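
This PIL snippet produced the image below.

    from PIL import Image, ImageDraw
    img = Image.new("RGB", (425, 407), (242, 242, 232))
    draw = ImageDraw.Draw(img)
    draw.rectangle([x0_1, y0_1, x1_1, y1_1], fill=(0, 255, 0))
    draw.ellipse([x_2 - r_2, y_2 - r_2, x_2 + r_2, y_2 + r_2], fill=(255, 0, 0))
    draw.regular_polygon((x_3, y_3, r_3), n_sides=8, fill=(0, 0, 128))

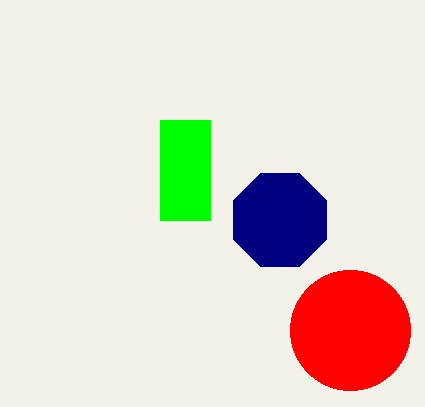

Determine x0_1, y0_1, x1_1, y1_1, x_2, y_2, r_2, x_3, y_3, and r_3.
x0_1 = 160; y0_1 = 120; x1_1 = 210; y1_1 = 220; x_2 = 350; y_2 = 330; r_2 = 60; x_3 = 280; y_3 = 220; r_3 = 50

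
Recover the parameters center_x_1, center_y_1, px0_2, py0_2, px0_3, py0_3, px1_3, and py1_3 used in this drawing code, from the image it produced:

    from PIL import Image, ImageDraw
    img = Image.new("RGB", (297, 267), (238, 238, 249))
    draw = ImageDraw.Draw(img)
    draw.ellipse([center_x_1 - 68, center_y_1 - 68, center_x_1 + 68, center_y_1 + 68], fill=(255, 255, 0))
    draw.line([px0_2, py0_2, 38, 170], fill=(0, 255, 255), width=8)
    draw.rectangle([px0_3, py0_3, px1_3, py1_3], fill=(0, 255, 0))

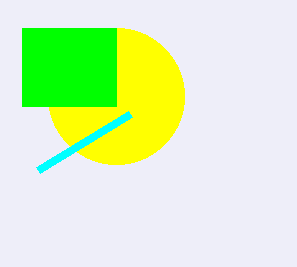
center_x_1 = 116
center_y_1 = 96
px0_2 = 130
py0_2 = 114
px0_3 = 22
py0_3 = 28
px1_3 = 116
py1_3 = 106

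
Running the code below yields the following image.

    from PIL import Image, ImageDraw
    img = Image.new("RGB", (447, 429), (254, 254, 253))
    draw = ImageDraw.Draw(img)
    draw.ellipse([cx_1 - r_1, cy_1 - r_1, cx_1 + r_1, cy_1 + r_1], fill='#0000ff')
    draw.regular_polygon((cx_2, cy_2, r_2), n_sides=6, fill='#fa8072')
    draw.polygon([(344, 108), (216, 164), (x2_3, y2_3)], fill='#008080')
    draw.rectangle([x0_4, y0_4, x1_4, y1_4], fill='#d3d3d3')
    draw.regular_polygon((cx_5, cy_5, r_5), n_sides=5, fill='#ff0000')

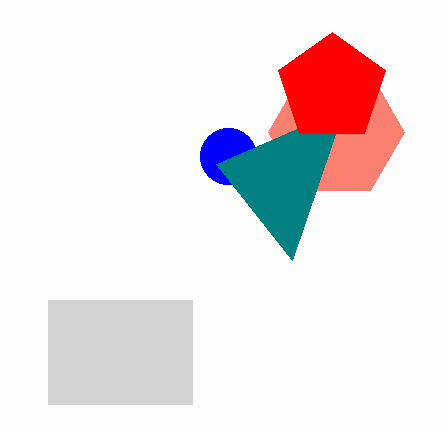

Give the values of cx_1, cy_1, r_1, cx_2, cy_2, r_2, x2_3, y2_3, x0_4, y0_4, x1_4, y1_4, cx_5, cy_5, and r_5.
cx_1 = 228
cy_1 = 156
r_1 = 28
cx_2 = 336
cy_2 = 132
r_2 = 68
x2_3 = 292
y2_3 = 260
x0_4 = 48
y0_4 = 300
x1_4 = 192
y1_4 = 404
cx_5 = 332
cy_5 = 88
r_5 = 56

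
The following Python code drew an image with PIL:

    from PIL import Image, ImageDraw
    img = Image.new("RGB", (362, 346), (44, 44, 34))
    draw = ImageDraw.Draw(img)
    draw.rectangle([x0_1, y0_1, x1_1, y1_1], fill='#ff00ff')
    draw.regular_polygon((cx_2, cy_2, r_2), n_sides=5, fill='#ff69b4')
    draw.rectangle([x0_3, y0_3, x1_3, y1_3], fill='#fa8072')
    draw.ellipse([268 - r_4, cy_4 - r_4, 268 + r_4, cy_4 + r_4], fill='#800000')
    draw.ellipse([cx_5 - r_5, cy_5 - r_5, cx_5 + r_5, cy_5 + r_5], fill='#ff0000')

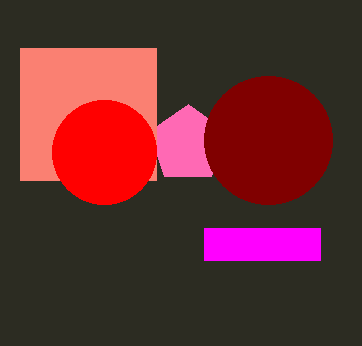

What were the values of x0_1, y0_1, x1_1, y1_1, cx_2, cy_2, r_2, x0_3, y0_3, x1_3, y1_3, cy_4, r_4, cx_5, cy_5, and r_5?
x0_1 = 204, y0_1 = 228, x1_1 = 320, y1_1 = 260, cx_2 = 188, cy_2 = 144, r_2 = 40, x0_3 = 20, y0_3 = 48, x1_3 = 156, y1_3 = 180, cy_4 = 140, r_4 = 64, cx_5 = 104, cy_5 = 152, r_5 = 52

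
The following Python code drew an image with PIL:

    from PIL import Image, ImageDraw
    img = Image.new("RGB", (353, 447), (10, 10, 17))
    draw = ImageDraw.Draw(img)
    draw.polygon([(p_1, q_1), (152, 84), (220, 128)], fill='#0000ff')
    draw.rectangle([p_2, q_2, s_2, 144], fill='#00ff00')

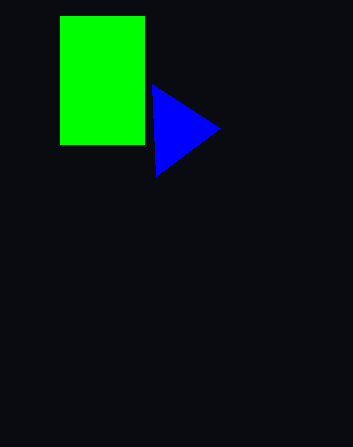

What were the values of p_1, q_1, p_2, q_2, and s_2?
p_1 = 156, q_1 = 176, p_2 = 60, q_2 = 16, s_2 = 144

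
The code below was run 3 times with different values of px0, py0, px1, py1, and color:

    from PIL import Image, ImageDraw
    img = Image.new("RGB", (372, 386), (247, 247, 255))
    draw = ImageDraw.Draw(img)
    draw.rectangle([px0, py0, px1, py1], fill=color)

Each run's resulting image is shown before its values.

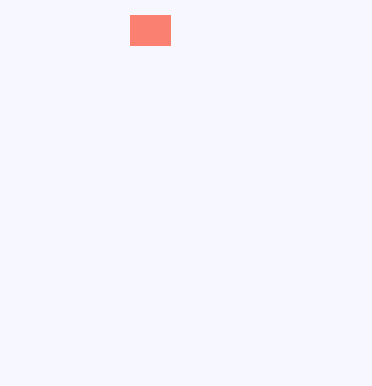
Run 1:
px0 = 130; py0 = 15; px1 = 170; py1 = 45; color = 'salmon'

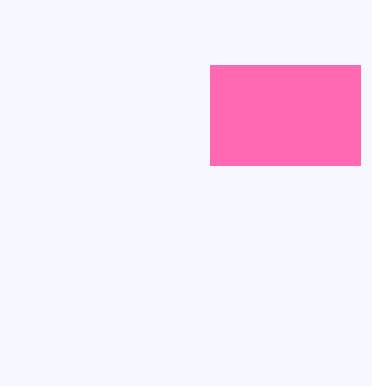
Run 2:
px0 = 210; py0 = 65; px1 = 360; py1 = 165; color = 'hotpink'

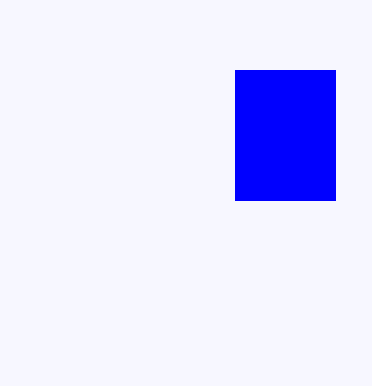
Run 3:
px0 = 235
py0 = 70
px1 = 335
py1 = 200
color = 'blue'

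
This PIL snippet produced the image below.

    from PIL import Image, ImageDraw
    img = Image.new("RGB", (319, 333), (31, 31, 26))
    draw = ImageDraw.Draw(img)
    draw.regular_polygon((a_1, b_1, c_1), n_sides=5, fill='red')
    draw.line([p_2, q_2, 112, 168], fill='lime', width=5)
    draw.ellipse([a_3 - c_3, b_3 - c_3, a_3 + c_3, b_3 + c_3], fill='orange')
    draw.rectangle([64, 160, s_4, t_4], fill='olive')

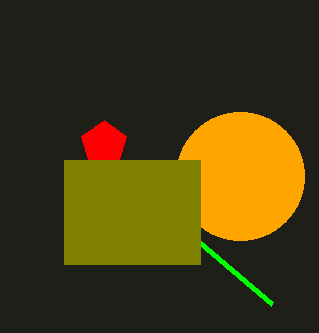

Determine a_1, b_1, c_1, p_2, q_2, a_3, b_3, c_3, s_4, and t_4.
a_1 = 104, b_1 = 144, c_1 = 24, p_2 = 272, q_2 = 304, a_3 = 240, b_3 = 176, c_3 = 64, s_4 = 200, t_4 = 264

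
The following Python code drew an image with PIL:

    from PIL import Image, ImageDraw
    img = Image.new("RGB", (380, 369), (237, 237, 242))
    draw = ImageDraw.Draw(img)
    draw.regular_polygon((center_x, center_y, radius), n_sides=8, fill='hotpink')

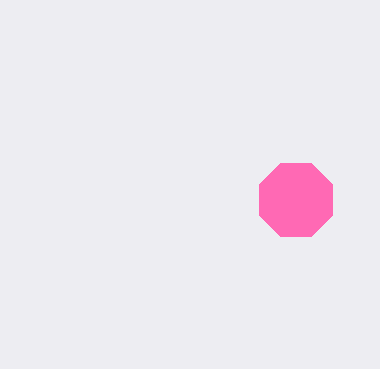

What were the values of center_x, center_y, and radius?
center_x = 296; center_y = 200; radius = 40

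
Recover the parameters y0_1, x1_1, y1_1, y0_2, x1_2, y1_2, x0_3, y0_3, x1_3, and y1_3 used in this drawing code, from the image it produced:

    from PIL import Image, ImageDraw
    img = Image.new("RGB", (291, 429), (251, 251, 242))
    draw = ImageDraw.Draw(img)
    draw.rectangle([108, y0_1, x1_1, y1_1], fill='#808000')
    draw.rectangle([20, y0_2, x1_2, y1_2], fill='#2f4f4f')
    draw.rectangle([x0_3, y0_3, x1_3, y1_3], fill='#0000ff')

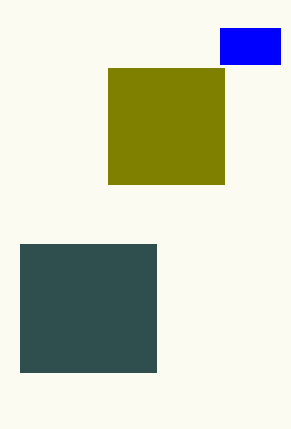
y0_1 = 68, x1_1 = 224, y1_1 = 184, y0_2 = 244, x1_2 = 156, y1_2 = 372, x0_3 = 220, y0_3 = 28, x1_3 = 280, y1_3 = 64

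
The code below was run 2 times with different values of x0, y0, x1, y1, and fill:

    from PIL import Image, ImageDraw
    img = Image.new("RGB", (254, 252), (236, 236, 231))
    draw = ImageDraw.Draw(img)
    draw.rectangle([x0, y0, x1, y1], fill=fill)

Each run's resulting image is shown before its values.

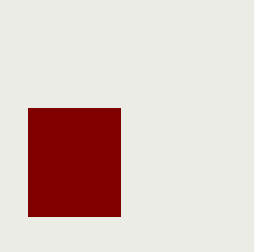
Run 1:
x0 = 28, y0 = 108, x1 = 120, y1 = 216, fill = 'maroon'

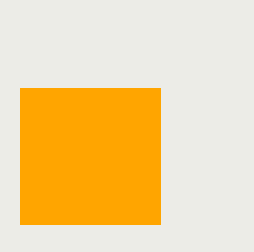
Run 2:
x0 = 20
y0 = 88
x1 = 160
y1 = 224
fill = 'orange'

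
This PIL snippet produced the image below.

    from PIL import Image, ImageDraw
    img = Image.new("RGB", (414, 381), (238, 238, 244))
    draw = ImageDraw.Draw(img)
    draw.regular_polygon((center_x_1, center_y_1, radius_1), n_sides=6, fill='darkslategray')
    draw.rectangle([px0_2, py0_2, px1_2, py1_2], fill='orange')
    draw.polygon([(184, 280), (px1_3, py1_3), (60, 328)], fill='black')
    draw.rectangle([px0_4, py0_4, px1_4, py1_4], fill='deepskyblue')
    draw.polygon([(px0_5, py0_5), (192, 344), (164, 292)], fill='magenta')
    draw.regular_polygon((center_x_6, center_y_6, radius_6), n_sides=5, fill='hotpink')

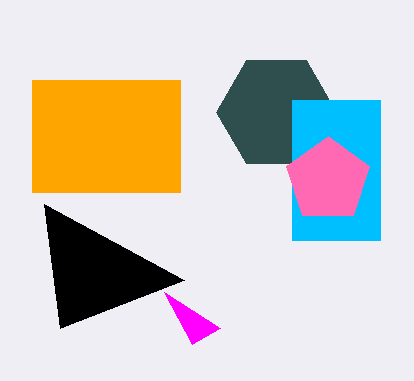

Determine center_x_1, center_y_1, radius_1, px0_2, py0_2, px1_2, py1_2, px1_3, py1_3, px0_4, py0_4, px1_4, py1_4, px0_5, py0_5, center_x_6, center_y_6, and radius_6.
center_x_1 = 276, center_y_1 = 112, radius_1 = 60, px0_2 = 32, py0_2 = 80, px1_2 = 180, py1_2 = 192, px1_3 = 44, py1_3 = 204, px0_4 = 292, py0_4 = 100, px1_4 = 380, py1_4 = 240, px0_5 = 220, py0_5 = 328, center_x_6 = 328, center_y_6 = 180, radius_6 = 44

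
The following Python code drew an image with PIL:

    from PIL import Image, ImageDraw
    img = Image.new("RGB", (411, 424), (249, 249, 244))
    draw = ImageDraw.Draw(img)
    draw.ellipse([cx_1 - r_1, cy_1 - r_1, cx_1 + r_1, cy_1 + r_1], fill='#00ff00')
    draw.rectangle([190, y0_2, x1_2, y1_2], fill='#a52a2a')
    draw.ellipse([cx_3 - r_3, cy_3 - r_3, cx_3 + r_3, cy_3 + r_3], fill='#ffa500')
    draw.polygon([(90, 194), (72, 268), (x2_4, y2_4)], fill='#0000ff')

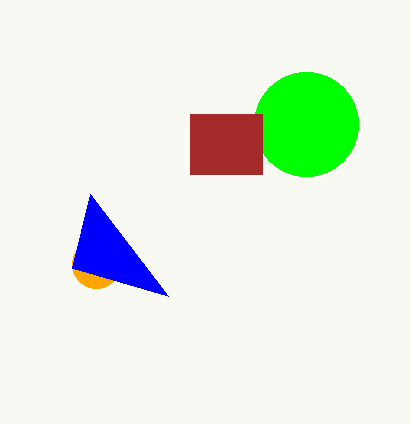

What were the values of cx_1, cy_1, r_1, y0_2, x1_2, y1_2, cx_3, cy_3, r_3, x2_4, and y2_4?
cx_1 = 306; cy_1 = 124; r_1 = 52; y0_2 = 114; x1_2 = 262; y1_2 = 174; cx_3 = 96; cy_3 = 264; r_3 = 24; x2_4 = 168; y2_4 = 296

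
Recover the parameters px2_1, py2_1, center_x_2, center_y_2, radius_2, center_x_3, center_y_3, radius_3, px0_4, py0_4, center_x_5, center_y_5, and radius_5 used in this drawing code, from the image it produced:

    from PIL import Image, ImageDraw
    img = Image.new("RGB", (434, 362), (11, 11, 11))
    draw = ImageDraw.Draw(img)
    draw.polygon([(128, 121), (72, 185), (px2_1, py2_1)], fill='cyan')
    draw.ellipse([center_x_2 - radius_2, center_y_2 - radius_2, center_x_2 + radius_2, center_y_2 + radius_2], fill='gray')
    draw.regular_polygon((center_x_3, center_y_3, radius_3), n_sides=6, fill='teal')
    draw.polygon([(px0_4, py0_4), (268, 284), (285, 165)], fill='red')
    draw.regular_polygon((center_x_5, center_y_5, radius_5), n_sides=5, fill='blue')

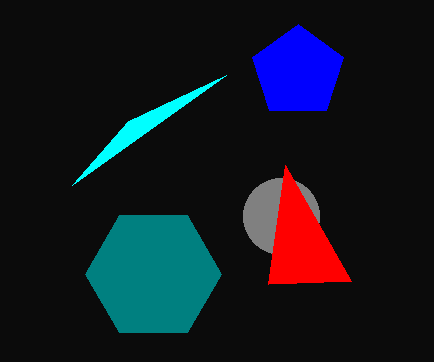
px2_1 = 226, py2_1 = 75, center_x_2 = 281, center_y_2 = 216, radius_2 = 38, center_x_3 = 153, center_y_3 = 274, radius_3 = 68, px0_4 = 351, py0_4 = 281, center_x_5 = 298, center_y_5 = 72, radius_5 = 48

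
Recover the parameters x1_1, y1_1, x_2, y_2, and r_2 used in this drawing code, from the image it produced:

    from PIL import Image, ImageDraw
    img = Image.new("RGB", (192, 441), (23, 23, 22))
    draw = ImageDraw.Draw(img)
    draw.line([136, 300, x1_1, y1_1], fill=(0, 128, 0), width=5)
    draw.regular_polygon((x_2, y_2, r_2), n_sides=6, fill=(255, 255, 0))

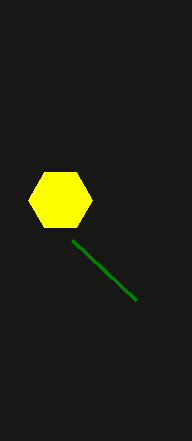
x1_1 = 72
y1_1 = 240
x_2 = 60
y_2 = 200
r_2 = 32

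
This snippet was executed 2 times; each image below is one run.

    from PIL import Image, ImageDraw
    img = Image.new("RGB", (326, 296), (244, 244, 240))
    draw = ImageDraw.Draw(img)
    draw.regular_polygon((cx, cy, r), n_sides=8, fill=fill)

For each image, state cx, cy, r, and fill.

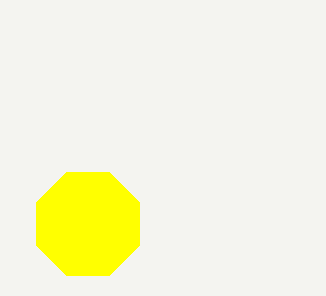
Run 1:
cx = 88, cy = 224, r = 56, fill = 'yellow'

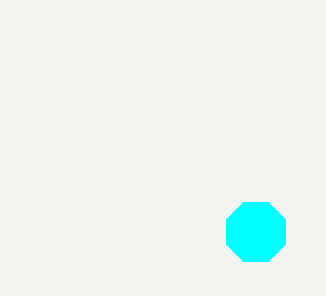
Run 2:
cx = 256
cy = 232
r = 32
fill = 'cyan'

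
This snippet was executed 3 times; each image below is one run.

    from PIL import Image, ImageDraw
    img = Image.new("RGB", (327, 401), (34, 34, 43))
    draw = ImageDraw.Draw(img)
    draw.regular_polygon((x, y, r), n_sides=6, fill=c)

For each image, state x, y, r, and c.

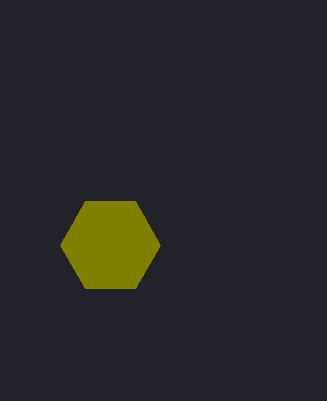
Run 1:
x = 110, y = 245, r = 50, c = 'olive'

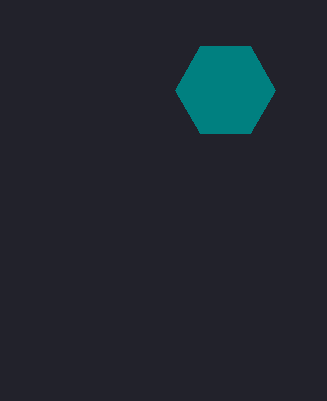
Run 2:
x = 225
y = 90
r = 50
c = 'teal'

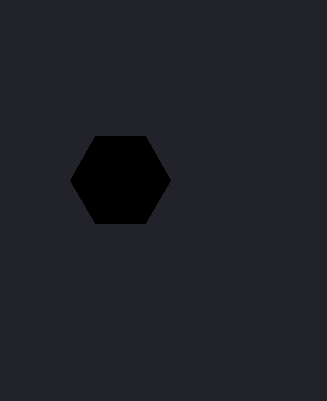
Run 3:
x = 120; y = 180; r = 50; c = 'black'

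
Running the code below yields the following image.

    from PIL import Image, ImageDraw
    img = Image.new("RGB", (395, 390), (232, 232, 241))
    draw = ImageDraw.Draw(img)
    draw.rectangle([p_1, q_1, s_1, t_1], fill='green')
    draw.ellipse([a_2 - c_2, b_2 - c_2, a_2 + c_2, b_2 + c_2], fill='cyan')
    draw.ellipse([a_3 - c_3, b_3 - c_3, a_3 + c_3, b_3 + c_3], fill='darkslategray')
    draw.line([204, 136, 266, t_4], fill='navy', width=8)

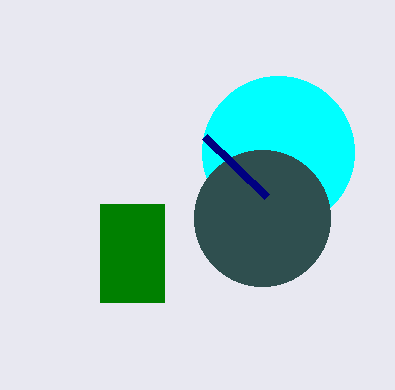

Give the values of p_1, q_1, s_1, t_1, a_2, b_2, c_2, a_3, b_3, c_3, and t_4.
p_1 = 100; q_1 = 204; s_1 = 164; t_1 = 302; a_2 = 278; b_2 = 152; c_2 = 76; a_3 = 262; b_3 = 218; c_3 = 68; t_4 = 196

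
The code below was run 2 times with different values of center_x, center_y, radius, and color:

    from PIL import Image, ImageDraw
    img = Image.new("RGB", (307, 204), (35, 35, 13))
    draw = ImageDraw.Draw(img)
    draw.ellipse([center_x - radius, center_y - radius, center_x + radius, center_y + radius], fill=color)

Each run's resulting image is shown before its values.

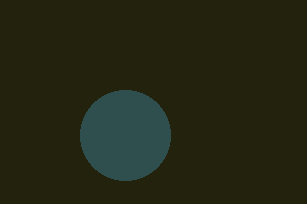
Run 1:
center_x = 125, center_y = 135, radius = 45, color = 'darkslategray'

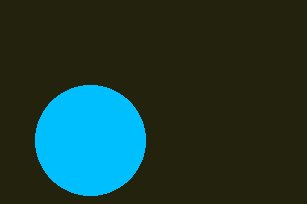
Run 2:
center_x = 90; center_y = 140; radius = 55; color = 'deepskyblue'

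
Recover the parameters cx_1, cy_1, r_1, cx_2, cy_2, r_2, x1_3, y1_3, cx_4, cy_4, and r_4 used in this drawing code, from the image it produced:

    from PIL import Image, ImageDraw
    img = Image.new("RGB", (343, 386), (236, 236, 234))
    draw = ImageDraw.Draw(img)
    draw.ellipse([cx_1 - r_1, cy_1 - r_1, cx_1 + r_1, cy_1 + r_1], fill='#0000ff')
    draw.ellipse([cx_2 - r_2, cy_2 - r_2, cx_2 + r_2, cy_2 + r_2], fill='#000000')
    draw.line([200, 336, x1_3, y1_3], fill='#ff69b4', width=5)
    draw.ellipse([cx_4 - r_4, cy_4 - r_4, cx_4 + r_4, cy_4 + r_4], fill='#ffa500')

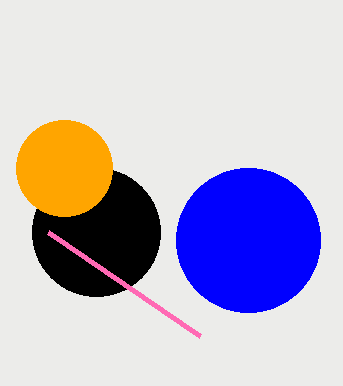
cx_1 = 248, cy_1 = 240, r_1 = 72, cx_2 = 96, cy_2 = 232, r_2 = 64, x1_3 = 48, y1_3 = 232, cx_4 = 64, cy_4 = 168, r_4 = 48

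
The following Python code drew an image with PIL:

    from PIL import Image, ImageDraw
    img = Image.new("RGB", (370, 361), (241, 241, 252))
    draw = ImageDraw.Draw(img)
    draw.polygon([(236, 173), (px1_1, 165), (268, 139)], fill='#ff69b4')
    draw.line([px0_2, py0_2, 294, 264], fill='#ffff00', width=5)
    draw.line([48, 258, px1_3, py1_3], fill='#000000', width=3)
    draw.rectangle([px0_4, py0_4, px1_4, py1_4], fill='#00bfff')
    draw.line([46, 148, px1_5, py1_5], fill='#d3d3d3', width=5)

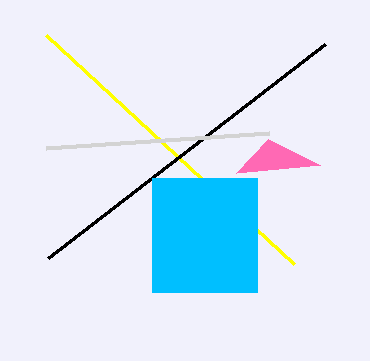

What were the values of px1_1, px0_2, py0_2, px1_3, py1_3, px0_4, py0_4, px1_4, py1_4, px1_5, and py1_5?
px1_1 = 320, px0_2 = 46, py0_2 = 35, px1_3 = 325, py1_3 = 44, px0_4 = 152, py0_4 = 178, px1_4 = 257, py1_4 = 292, px1_5 = 269, py1_5 = 133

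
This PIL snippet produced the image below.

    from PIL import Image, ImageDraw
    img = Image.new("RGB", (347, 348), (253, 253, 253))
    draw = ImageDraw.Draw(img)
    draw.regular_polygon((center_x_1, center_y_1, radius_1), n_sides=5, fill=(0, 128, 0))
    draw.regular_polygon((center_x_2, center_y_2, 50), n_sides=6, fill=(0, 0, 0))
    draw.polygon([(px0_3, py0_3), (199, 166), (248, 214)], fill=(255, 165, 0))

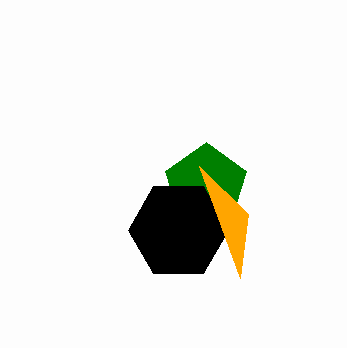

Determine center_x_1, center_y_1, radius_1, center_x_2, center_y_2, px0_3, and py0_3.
center_x_1 = 206
center_y_1 = 185
radius_1 = 43
center_x_2 = 178
center_y_2 = 230
px0_3 = 240
py0_3 = 278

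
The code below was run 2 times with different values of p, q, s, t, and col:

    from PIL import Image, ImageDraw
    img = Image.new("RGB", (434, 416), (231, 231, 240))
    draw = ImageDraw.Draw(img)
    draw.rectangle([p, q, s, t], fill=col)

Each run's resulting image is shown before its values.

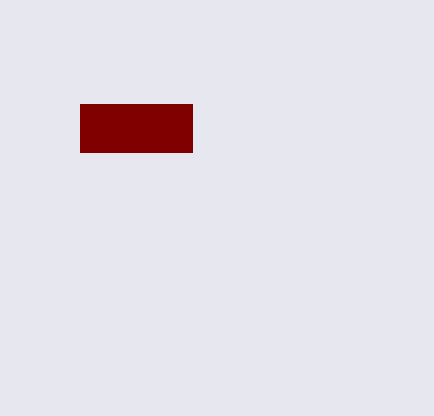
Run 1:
p = 80
q = 104
s = 192
t = 152
col = 'maroon'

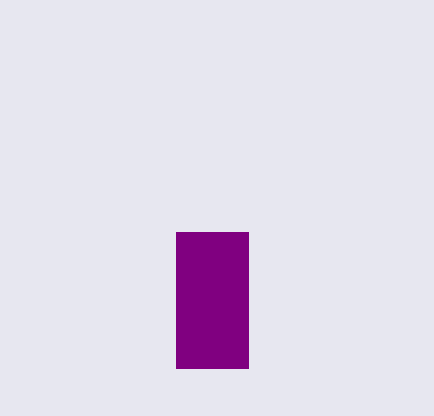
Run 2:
p = 176, q = 232, s = 248, t = 368, col = 'purple'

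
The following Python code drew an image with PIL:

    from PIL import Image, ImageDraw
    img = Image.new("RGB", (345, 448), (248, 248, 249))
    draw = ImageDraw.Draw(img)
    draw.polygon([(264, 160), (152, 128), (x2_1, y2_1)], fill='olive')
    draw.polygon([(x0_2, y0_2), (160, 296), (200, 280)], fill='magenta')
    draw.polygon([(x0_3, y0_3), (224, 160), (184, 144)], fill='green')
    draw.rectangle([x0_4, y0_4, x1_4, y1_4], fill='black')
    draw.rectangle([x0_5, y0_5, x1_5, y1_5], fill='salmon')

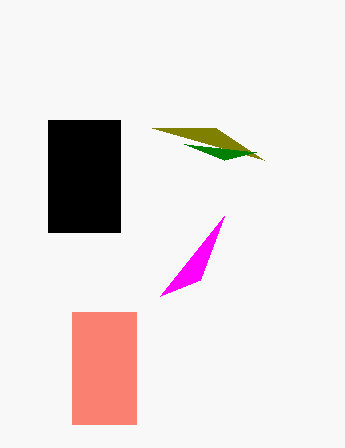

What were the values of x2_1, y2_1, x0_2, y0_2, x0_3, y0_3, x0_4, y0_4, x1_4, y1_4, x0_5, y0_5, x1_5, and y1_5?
x2_1 = 216; y2_1 = 128; x0_2 = 224; y0_2 = 216; x0_3 = 256; y0_3 = 152; x0_4 = 48; y0_4 = 120; x1_4 = 120; y1_4 = 232; x0_5 = 72; y0_5 = 312; x1_5 = 136; y1_5 = 424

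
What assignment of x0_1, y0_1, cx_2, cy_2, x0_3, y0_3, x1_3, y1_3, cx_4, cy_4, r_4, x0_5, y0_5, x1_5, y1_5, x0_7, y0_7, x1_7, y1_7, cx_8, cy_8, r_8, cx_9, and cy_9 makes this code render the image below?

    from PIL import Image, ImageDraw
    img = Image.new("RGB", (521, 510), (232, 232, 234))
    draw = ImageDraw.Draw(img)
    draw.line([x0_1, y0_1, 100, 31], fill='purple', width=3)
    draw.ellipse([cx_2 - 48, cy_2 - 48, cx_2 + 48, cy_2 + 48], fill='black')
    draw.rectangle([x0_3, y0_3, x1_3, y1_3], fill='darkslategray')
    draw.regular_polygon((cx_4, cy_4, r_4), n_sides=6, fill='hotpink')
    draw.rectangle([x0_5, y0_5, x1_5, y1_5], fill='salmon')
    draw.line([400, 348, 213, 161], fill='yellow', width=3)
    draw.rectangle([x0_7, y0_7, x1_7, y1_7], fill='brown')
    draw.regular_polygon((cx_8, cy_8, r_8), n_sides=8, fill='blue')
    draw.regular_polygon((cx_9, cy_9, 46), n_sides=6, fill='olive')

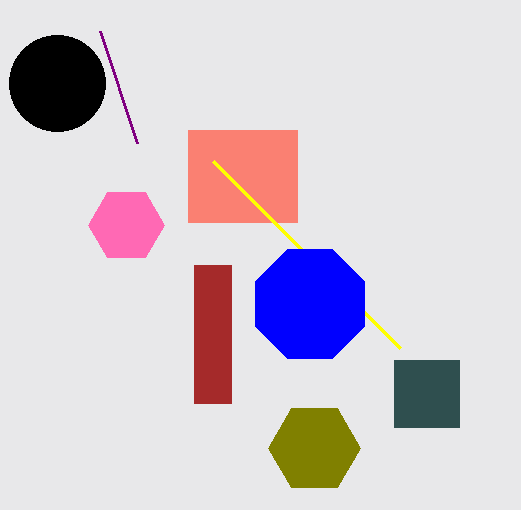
x0_1 = 137; y0_1 = 143; cx_2 = 57; cy_2 = 83; x0_3 = 394; y0_3 = 360; x1_3 = 459; y1_3 = 427; cx_4 = 126; cy_4 = 225; r_4 = 38; x0_5 = 188; y0_5 = 130; x1_5 = 297; y1_5 = 222; x0_7 = 194; y0_7 = 265; x1_7 = 231; y1_7 = 403; cx_8 = 310; cy_8 = 304; r_8 = 59; cx_9 = 314; cy_9 = 448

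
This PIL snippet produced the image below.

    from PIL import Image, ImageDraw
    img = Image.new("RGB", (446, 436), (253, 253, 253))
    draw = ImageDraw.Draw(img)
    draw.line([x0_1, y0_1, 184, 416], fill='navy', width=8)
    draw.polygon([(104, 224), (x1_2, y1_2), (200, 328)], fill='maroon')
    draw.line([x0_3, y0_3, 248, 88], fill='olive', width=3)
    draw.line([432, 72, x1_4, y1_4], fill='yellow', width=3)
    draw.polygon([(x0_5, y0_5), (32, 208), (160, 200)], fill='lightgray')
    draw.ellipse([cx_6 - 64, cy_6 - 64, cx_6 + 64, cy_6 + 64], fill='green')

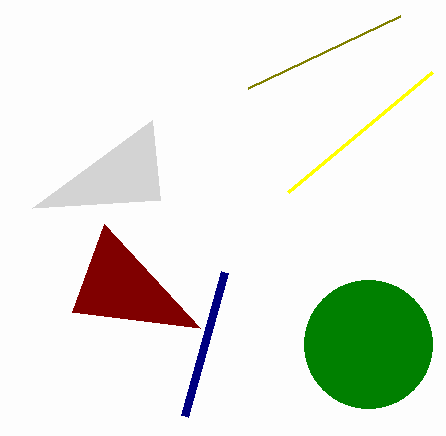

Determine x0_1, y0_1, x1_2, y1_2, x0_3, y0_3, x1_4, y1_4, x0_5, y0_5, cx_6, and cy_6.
x0_1 = 224; y0_1 = 272; x1_2 = 72; y1_2 = 312; x0_3 = 400; y0_3 = 16; x1_4 = 288; y1_4 = 192; x0_5 = 152; y0_5 = 120; cx_6 = 368; cy_6 = 344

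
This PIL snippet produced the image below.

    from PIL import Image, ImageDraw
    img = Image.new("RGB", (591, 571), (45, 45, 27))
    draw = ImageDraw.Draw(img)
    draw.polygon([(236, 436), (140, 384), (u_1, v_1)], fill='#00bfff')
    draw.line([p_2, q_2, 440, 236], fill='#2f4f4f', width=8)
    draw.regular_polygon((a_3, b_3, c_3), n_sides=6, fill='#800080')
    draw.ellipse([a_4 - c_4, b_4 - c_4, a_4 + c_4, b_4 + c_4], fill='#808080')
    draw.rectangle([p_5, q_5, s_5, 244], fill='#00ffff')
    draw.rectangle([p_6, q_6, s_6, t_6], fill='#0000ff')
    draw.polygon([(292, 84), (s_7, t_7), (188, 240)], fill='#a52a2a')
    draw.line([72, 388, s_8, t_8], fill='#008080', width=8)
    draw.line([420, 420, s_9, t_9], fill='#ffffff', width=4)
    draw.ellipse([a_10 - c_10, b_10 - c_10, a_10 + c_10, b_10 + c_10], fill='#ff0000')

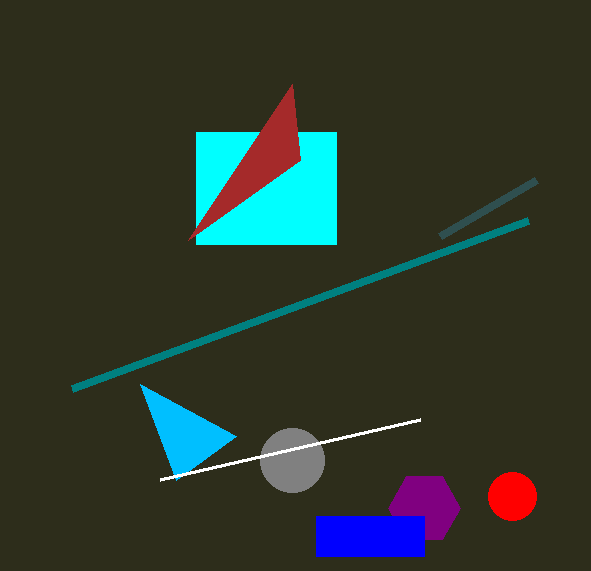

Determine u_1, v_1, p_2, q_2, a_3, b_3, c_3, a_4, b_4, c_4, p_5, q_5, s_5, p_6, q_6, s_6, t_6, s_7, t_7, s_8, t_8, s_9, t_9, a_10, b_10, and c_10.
u_1 = 176
v_1 = 480
p_2 = 536
q_2 = 180
a_3 = 424
b_3 = 508
c_3 = 36
a_4 = 292
b_4 = 460
c_4 = 32
p_5 = 196
q_5 = 132
s_5 = 336
p_6 = 316
q_6 = 516
s_6 = 424
t_6 = 556
s_7 = 300
t_7 = 160
s_8 = 528
t_8 = 220
s_9 = 160
t_9 = 480
a_10 = 512
b_10 = 496
c_10 = 24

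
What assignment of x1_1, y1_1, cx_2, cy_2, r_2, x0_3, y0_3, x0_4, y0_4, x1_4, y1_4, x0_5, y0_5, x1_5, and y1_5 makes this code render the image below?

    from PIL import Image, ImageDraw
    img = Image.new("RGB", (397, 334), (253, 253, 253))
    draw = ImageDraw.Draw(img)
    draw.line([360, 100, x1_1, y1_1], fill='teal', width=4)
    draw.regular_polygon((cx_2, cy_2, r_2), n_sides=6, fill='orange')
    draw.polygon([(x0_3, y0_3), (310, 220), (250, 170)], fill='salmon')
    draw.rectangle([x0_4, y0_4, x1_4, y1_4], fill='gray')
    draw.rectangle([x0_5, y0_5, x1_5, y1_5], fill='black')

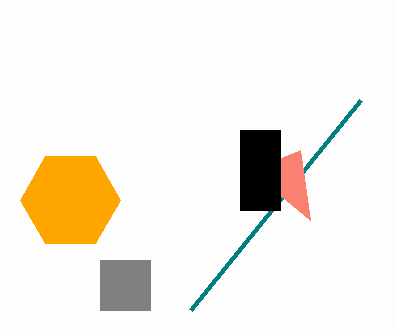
x1_1 = 190, y1_1 = 310, cx_2 = 70, cy_2 = 200, r_2 = 50, x0_3 = 300, y0_3 = 150, x0_4 = 100, y0_4 = 260, x1_4 = 150, y1_4 = 310, x0_5 = 240, y0_5 = 130, x1_5 = 280, y1_5 = 210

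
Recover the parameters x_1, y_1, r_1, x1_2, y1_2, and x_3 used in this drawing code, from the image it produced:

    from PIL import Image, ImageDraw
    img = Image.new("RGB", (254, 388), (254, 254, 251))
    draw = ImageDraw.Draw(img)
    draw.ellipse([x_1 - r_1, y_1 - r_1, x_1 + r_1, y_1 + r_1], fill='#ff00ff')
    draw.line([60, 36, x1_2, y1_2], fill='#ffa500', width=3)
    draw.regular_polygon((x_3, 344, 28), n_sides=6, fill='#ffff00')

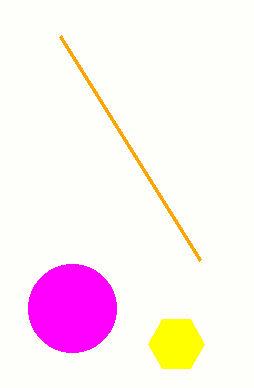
x_1 = 72; y_1 = 308; r_1 = 44; x1_2 = 200; y1_2 = 260; x_3 = 176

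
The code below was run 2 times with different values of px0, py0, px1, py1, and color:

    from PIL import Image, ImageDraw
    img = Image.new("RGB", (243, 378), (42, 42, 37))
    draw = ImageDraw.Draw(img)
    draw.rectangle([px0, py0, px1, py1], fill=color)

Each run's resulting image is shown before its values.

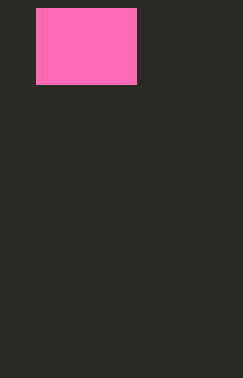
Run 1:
px0 = 36
py0 = 8
px1 = 136
py1 = 84
color = 'hotpink'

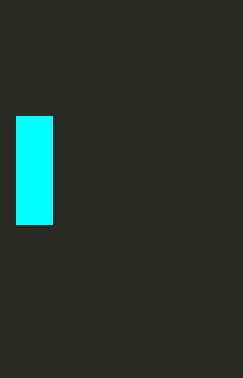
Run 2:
px0 = 16
py0 = 116
px1 = 52
py1 = 224
color = 'cyan'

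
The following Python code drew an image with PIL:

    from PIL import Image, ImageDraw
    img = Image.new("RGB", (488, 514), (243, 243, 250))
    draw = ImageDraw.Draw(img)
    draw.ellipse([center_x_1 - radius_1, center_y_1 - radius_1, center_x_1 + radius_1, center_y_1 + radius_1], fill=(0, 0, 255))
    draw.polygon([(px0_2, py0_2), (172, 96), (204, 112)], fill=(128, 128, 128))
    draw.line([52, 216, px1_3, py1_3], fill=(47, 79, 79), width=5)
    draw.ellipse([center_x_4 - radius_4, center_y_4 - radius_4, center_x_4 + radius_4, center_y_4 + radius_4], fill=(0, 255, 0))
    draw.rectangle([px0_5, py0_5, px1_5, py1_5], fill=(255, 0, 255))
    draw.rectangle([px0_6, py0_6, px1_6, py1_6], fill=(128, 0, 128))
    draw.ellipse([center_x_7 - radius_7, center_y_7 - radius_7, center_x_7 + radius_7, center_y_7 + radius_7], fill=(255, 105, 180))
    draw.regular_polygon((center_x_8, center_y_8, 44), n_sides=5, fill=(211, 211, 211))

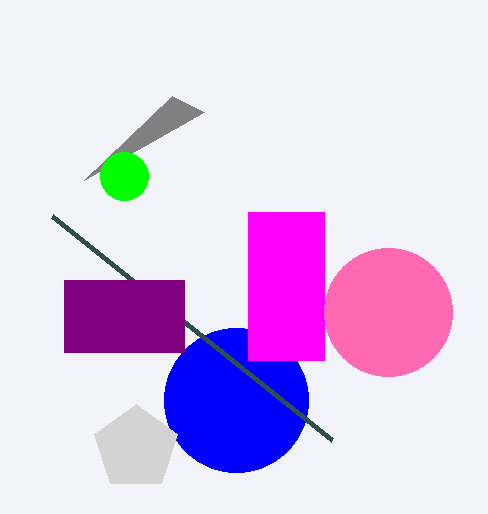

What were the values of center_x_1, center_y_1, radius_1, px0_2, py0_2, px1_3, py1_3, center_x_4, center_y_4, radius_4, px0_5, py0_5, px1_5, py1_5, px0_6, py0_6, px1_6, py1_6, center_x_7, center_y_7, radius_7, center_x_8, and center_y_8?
center_x_1 = 236
center_y_1 = 400
radius_1 = 72
px0_2 = 84
py0_2 = 180
px1_3 = 332
py1_3 = 440
center_x_4 = 124
center_y_4 = 176
radius_4 = 24
px0_5 = 248
py0_5 = 212
px1_5 = 324
py1_5 = 360
px0_6 = 64
py0_6 = 280
px1_6 = 184
py1_6 = 352
center_x_7 = 388
center_y_7 = 312
radius_7 = 64
center_x_8 = 136
center_y_8 = 448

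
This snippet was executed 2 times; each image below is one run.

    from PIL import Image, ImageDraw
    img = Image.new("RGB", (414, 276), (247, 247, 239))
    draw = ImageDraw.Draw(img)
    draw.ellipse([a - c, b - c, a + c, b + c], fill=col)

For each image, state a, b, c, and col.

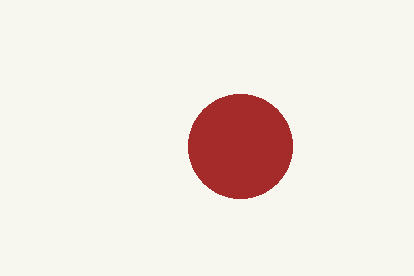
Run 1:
a = 240, b = 146, c = 52, col = 'brown'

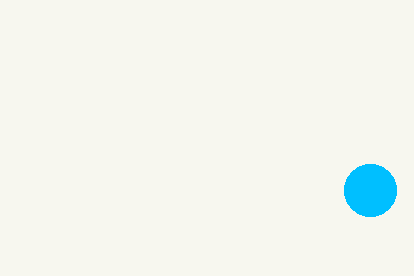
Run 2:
a = 370, b = 190, c = 26, col = 'deepskyblue'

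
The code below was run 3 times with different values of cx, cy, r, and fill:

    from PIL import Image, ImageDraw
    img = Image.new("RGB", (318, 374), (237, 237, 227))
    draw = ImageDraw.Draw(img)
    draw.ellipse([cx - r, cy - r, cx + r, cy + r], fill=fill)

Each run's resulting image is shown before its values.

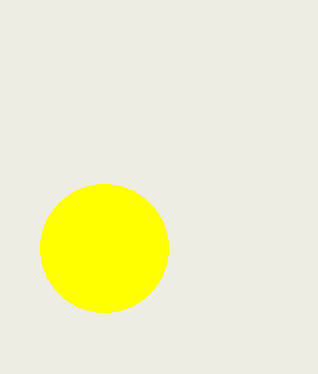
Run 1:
cx = 104, cy = 248, r = 64, fill = 'yellow'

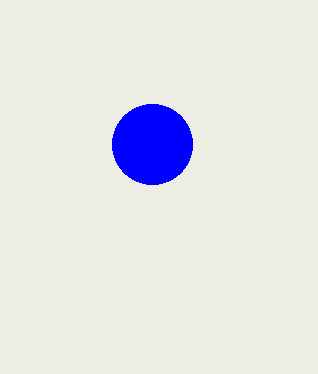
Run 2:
cx = 152, cy = 144, r = 40, fill = 'blue'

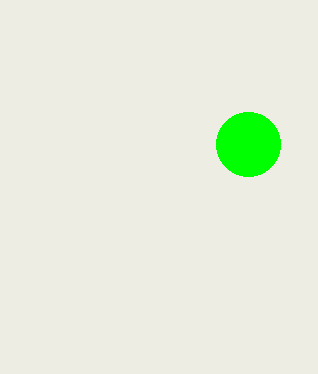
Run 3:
cx = 248; cy = 144; r = 32; fill = 'lime'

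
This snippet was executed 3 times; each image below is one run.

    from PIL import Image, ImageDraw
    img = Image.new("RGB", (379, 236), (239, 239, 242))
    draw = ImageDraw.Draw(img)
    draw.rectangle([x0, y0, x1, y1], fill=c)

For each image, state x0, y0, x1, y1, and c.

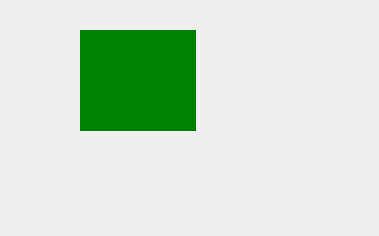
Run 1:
x0 = 80; y0 = 30; x1 = 195; y1 = 130; c = 'green'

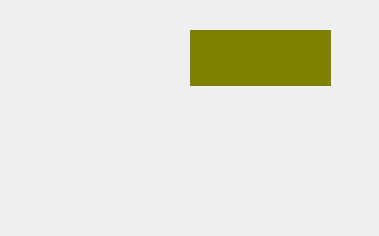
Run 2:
x0 = 190
y0 = 30
x1 = 330
y1 = 85
c = 'olive'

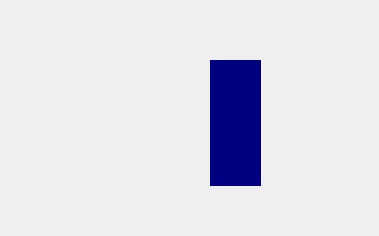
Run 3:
x0 = 210, y0 = 60, x1 = 260, y1 = 185, c = 'navy'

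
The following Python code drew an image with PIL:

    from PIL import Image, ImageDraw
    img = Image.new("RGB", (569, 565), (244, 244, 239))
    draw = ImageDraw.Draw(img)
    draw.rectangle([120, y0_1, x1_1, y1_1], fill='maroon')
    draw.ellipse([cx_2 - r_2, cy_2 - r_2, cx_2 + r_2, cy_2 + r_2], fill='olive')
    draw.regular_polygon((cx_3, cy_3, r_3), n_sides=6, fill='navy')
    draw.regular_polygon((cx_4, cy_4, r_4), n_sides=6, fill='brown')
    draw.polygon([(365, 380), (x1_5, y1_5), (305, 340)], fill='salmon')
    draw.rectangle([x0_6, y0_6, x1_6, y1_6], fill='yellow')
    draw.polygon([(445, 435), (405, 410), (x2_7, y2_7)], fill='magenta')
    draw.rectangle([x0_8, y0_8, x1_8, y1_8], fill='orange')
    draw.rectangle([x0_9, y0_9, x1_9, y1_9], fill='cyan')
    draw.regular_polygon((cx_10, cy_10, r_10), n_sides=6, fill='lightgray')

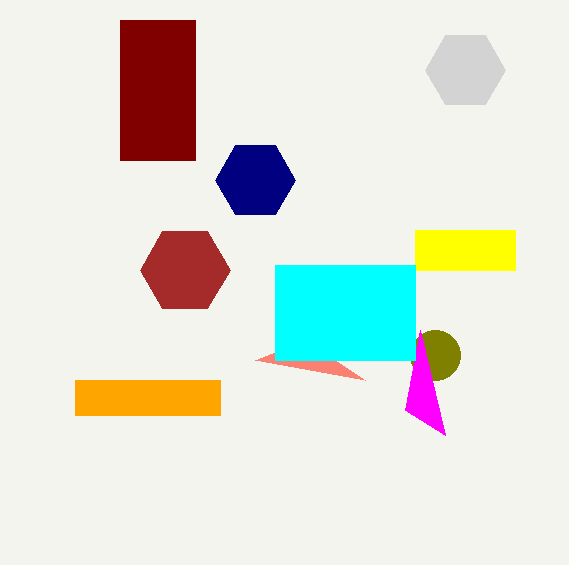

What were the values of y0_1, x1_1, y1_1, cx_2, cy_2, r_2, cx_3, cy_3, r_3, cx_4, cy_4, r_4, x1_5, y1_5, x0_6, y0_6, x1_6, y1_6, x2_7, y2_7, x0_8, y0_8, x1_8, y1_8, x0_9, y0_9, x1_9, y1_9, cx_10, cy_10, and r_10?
y0_1 = 20
x1_1 = 195
y1_1 = 160
cx_2 = 435
cy_2 = 355
r_2 = 25
cx_3 = 255
cy_3 = 180
r_3 = 40
cx_4 = 185
cy_4 = 270
r_4 = 45
x1_5 = 255
y1_5 = 360
x0_6 = 415
y0_6 = 230
x1_6 = 515
y1_6 = 270
x2_7 = 420
y2_7 = 330
x0_8 = 75
y0_8 = 380
x1_8 = 220
y1_8 = 415
x0_9 = 275
y0_9 = 265
x1_9 = 415
y1_9 = 360
cx_10 = 465
cy_10 = 70
r_10 = 40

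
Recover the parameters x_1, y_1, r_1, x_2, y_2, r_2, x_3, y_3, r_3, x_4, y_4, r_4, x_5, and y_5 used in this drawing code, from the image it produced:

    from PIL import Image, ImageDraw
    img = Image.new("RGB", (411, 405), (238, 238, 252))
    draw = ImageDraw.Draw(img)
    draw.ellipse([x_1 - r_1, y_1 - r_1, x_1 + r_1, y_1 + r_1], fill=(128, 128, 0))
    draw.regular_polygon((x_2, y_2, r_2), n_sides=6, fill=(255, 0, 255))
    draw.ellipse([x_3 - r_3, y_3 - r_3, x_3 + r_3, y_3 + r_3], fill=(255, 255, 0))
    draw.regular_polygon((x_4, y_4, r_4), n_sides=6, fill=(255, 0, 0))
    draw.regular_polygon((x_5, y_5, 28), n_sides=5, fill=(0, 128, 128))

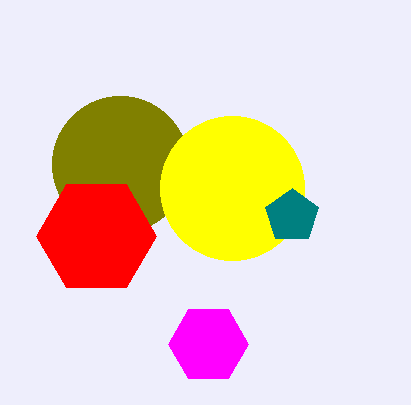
x_1 = 120; y_1 = 164; r_1 = 68; x_2 = 208; y_2 = 344; r_2 = 40; x_3 = 232; y_3 = 188; r_3 = 72; x_4 = 96; y_4 = 236; r_4 = 60; x_5 = 292; y_5 = 216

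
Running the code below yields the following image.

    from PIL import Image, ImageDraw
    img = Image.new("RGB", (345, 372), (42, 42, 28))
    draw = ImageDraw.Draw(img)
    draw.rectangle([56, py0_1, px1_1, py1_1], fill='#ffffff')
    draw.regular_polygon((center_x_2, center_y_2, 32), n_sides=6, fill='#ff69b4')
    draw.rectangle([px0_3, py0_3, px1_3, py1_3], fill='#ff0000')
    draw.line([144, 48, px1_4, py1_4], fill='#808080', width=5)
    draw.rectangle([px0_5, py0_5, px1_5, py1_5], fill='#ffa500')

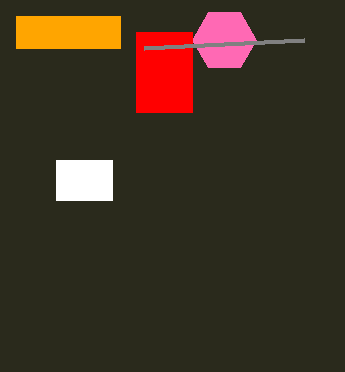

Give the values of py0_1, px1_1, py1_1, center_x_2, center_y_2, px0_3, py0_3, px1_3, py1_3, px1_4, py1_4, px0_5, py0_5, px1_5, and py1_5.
py0_1 = 160
px1_1 = 112
py1_1 = 200
center_x_2 = 224
center_y_2 = 40
px0_3 = 136
py0_3 = 32
px1_3 = 192
py1_3 = 112
px1_4 = 304
py1_4 = 40
px0_5 = 16
py0_5 = 16
px1_5 = 120
py1_5 = 48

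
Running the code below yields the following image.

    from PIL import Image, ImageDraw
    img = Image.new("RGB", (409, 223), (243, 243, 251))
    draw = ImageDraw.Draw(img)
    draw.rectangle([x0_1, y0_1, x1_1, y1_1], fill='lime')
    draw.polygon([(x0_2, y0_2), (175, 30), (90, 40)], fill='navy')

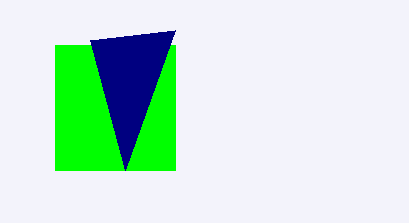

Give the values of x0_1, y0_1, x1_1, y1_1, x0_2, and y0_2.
x0_1 = 55; y0_1 = 45; x1_1 = 175; y1_1 = 170; x0_2 = 125; y0_2 = 170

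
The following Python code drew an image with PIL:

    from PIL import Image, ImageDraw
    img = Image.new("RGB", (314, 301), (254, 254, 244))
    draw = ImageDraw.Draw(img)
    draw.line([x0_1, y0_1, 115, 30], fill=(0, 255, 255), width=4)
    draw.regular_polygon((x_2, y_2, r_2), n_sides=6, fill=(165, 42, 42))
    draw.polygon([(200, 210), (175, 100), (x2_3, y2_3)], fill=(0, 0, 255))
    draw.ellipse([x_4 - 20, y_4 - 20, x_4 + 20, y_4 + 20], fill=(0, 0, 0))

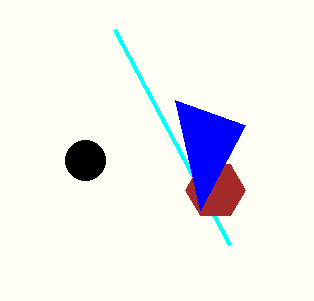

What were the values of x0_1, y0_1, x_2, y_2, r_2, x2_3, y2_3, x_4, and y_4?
x0_1 = 230; y0_1 = 245; x_2 = 215; y_2 = 190; r_2 = 30; x2_3 = 245; y2_3 = 125; x_4 = 85; y_4 = 160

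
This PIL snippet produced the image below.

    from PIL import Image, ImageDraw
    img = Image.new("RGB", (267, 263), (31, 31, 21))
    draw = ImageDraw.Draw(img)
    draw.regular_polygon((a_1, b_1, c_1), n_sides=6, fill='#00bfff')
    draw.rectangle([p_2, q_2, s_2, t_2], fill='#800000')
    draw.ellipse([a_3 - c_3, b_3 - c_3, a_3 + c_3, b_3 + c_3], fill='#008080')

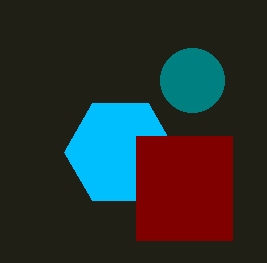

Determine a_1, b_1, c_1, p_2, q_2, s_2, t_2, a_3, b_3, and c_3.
a_1 = 120
b_1 = 152
c_1 = 56
p_2 = 136
q_2 = 136
s_2 = 232
t_2 = 240
a_3 = 192
b_3 = 80
c_3 = 32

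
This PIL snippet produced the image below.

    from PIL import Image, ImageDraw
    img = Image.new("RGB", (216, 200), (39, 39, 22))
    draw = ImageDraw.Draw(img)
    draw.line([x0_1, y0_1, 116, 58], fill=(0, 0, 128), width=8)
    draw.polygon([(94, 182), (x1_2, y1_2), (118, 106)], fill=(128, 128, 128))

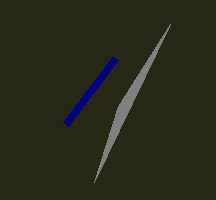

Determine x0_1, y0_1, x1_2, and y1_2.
x0_1 = 66, y0_1 = 124, x1_2 = 170, y1_2 = 24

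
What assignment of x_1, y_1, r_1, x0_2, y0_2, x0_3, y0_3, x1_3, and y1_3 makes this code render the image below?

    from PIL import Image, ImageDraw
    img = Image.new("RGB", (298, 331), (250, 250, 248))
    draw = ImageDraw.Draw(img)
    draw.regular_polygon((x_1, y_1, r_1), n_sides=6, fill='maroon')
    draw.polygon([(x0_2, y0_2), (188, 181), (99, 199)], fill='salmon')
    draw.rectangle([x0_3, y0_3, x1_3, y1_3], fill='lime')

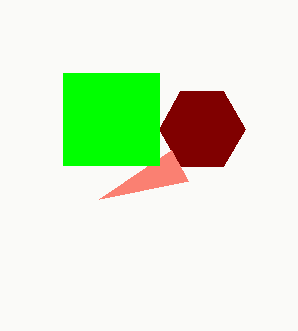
x_1 = 202
y_1 = 129
r_1 = 43
x0_2 = 171
y0_2 = 150
x0_3 = 63
y0_3 = 73
x1_3 = 159
y1_3 = 165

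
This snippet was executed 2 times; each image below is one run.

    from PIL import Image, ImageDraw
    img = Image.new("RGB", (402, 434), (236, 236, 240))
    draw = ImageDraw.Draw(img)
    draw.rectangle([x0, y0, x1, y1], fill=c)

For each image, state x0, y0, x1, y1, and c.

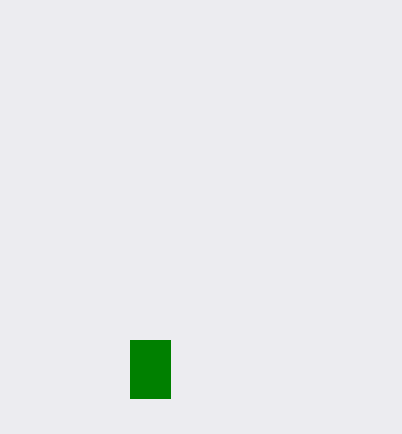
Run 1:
x0 = 130; y0 = 340; x1 = 170; y1 = 398; c = 'green'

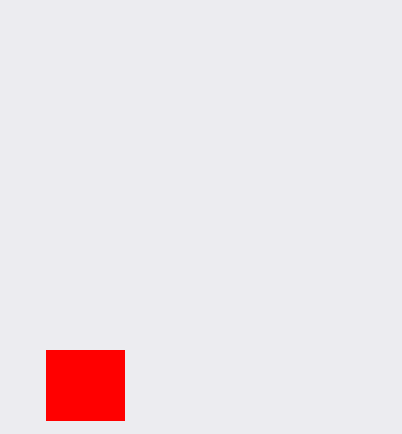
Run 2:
x0 = 46
y0 = 350
x1 = 124
y1 = 420
c = 'red'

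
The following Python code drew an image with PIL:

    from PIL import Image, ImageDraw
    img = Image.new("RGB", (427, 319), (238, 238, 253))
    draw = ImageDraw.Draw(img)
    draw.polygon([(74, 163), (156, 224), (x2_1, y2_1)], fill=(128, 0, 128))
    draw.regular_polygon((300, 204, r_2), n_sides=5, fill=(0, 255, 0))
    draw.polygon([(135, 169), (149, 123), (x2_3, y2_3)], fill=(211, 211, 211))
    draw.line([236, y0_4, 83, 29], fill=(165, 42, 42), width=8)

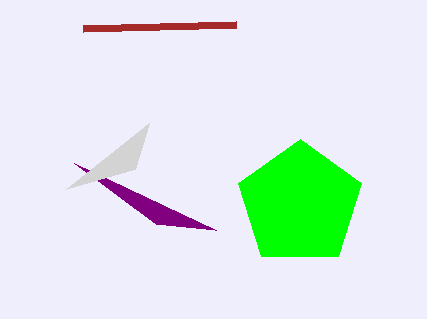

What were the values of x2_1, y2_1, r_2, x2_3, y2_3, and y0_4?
x2_1 = 216, y2_1 = 230, r_2 = 65, x2_3 = 66, y2_3 = 189, y0_4 = 25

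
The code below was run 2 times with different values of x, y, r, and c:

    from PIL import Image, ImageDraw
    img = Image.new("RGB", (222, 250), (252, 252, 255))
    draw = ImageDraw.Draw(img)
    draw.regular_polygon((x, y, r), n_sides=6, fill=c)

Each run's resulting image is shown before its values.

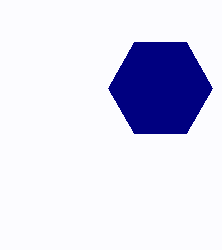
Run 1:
x = 160; y = 88; r = 52; c = 'navy'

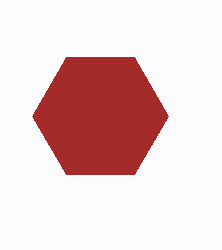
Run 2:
x = 100
y = 116
r = 68
c = 'brown'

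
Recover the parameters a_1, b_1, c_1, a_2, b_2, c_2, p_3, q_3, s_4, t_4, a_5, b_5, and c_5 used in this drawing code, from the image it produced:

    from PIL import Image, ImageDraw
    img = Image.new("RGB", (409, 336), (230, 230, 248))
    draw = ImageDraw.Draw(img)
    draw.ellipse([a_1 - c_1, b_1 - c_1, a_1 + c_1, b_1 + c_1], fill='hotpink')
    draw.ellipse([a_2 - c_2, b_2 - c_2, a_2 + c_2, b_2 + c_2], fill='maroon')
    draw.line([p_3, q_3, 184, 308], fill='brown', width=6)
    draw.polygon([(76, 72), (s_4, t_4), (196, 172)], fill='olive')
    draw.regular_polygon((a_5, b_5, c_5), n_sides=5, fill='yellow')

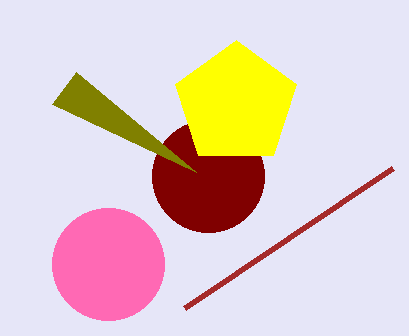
a_1 = 108; b_1 = 264; c_1 = 56; a_2 = 208; b_2 = 176; c_2 = 56; p_3 = 392; q_3 = 168; s_4 = 52; t_4 = 104; a_5 = 236; b_5 = 104; c_5 = 64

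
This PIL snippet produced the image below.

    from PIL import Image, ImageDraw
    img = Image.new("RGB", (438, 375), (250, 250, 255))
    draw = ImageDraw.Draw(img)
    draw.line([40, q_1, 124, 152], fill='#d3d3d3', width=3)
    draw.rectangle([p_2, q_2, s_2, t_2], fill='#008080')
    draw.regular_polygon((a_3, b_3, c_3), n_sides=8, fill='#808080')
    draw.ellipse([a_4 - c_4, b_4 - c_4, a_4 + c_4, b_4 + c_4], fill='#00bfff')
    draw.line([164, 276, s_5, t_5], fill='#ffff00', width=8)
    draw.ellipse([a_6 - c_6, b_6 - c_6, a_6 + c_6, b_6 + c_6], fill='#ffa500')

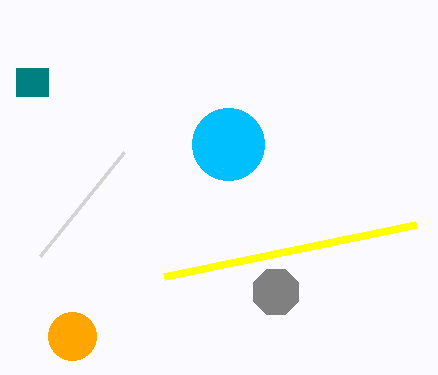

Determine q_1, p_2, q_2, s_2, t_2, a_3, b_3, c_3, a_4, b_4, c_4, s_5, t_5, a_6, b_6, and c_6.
q_1 = 256, p_2 = 16, q_2 = 68, s_2 = 48, t_2 = 96, a_3 = 276, b_3 = 292, c_3 = 24, a_4 = 228, b_4 = 144, c_4 = 36, s_5 = 416, t_5 = 224, a_6 = 72, b_6 = 336, c_6 = 24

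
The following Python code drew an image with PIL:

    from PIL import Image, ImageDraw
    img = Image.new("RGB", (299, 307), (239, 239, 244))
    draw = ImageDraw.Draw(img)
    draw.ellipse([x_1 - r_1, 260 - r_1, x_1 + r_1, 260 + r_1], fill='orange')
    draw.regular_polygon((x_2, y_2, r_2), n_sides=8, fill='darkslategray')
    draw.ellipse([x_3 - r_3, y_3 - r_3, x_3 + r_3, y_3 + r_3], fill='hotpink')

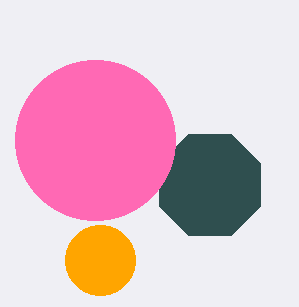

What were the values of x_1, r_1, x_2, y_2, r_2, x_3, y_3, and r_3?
x_1 = 100, r_1 = 35, x_2 = 210, y_2 = 185, r_2 = 55, x_3 = 95, y_3 = 140, r_3 = 80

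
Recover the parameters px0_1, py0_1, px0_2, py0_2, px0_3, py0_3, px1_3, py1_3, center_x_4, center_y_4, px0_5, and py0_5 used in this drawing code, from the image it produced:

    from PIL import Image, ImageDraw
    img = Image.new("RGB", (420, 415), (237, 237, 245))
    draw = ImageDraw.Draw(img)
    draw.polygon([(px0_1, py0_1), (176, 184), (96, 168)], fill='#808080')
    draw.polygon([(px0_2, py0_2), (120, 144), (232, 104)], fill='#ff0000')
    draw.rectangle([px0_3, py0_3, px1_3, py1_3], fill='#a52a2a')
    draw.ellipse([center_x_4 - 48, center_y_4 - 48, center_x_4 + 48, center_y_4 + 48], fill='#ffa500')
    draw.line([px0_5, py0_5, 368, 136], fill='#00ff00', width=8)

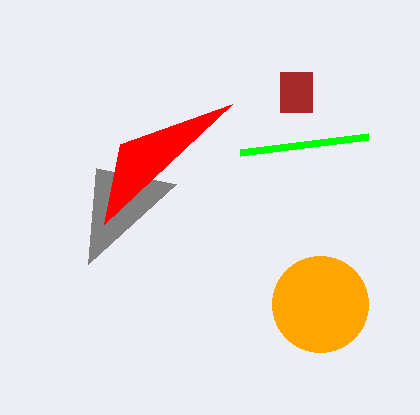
px0_1 = 88
py0_1 = 264
px0_2 = 104
py0_2 = 224
px0_3 = 280
py0_3 = 72
px1_3 = 312
py1_3 = 112
center_x_4 = 320
center_y_4 = 304
px0_5 = 240
py0_5 = 152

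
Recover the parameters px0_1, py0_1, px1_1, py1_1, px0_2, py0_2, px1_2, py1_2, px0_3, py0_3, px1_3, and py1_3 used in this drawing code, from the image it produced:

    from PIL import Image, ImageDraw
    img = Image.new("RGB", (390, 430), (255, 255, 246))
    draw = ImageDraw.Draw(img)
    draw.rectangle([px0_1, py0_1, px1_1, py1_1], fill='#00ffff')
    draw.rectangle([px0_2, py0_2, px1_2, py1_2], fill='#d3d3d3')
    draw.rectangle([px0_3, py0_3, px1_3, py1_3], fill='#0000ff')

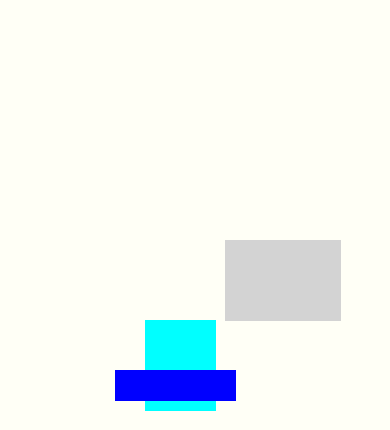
px0_1 = 145
py0_1 = 320
px1_1 = 215
py1_1 = 410
px0_2 = 225
py0_2 = 240
px1_2 = 340
py1_2 = 320
px0_3 = 115
py0_3 = 370
px1_3 = 235
py1_3 = 400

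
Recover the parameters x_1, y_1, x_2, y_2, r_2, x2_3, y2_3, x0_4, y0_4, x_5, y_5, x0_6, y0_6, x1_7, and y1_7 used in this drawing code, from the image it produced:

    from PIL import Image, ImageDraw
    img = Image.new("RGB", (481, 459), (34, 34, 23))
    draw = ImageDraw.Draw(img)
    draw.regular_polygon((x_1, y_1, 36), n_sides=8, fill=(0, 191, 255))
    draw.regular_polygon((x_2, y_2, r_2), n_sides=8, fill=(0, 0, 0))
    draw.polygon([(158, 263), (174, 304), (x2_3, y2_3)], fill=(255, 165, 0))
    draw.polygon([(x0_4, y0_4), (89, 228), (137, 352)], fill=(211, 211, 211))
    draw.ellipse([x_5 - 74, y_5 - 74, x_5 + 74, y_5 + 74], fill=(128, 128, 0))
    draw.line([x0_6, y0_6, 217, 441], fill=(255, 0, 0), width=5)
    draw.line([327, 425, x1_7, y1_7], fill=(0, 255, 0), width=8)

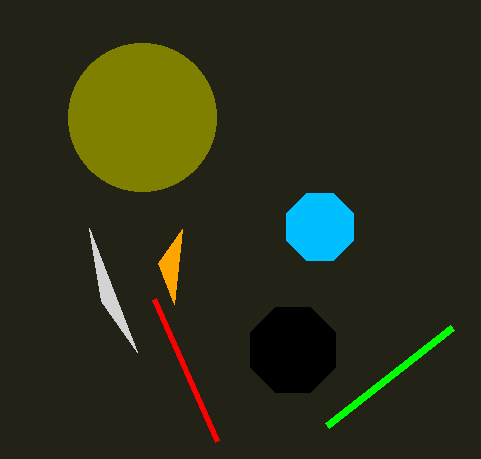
x_1 = 320; y_1 = 227; x_2 = 293; y_2 = 350; r_2 = 46; x2_3 = 182; y2_3 = 229; x0_4 = 101; y0_4 = 301; x_5 = 142; y_5 = 117; x0_6 = 154; y0_6 = 299; x1_7 = 452; y1_7 = 327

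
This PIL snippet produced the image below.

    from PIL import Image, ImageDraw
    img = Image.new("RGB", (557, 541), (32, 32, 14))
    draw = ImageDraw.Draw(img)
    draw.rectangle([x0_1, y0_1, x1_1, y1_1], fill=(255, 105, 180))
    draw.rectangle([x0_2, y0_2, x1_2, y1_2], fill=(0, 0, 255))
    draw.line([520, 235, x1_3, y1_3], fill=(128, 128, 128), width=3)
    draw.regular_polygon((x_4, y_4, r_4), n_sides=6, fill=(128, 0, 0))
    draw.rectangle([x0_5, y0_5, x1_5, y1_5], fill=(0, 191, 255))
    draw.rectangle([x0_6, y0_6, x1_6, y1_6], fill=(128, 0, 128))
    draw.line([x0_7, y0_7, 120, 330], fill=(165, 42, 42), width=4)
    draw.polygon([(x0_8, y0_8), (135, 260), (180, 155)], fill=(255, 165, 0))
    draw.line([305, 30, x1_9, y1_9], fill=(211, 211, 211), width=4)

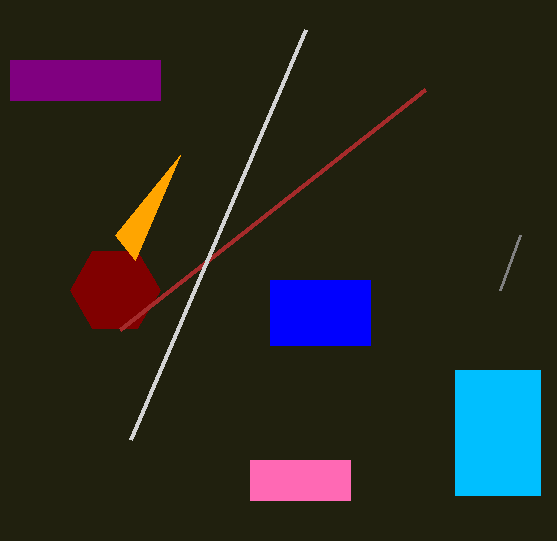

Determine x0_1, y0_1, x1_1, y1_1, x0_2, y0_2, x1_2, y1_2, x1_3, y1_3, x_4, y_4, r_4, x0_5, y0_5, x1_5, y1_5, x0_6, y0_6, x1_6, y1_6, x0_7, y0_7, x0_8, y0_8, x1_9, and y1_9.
x0_1 = 250; y0_1 = 460; x1_1 = 350; y1_1 = 500; x0_2 = 270; y0_2 = 280; x1_2 = 370; y1_2 = 345; x1_3 = 500; y1_3 = 290; x_4 = 115; y_4 = 290; r_4 = 45; x0_5 = 455; y0_5 = 370; x1_5 = 540; y1_5 = 495; x0_6 = 10; y0_6 = 60; x1_6 = 160; y1_6 = 100; x0_7 = 425; y0_7 = 90; x0_8 = 115; y0_8 = 235; x1_9 = 130; y1_9 = 440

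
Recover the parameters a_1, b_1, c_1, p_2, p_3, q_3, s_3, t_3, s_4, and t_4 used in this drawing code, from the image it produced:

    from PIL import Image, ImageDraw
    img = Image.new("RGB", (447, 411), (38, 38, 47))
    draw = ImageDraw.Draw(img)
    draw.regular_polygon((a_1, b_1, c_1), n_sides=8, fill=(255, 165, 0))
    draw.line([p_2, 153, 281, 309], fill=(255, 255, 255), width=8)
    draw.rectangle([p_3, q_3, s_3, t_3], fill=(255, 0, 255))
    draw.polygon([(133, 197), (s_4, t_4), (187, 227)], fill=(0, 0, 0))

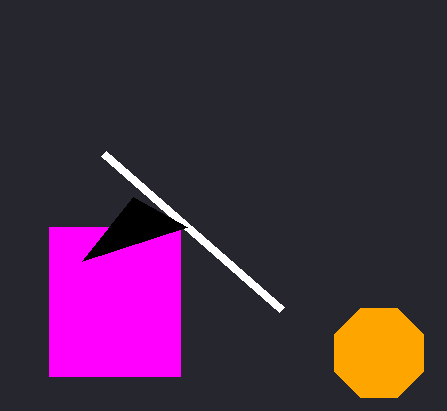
a_1 = 379; b_1 = 353; c_1 = 48; p_2 = 103; p_3 = 49; q_3 = 227; s_3 = 180; t_3 = 376; s_4 = 82; t_4 = 261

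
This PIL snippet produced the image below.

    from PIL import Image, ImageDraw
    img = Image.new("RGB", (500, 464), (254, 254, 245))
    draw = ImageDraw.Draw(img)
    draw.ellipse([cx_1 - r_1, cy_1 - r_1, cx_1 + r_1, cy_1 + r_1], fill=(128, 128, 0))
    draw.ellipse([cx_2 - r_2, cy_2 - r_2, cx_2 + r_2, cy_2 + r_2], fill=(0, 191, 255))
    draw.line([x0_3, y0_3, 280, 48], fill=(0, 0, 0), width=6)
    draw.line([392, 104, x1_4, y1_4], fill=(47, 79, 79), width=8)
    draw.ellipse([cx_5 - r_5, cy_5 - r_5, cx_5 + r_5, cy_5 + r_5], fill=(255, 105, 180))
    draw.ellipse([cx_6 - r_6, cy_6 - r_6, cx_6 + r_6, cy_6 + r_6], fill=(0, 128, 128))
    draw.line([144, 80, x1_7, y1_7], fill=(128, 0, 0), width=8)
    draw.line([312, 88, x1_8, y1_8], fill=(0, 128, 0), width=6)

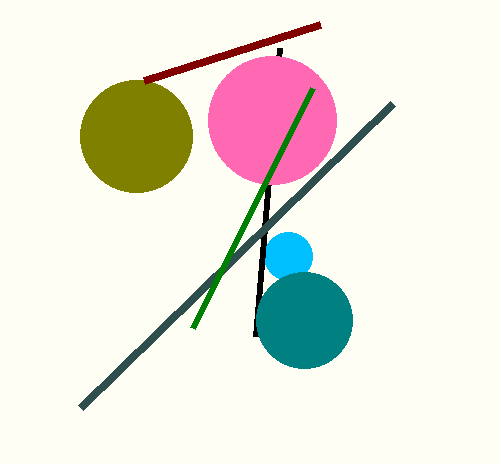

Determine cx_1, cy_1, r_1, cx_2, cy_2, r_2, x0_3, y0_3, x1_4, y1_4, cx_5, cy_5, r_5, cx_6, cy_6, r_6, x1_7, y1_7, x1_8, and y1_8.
cx_1 = 136; cy_1 = 136; r_1 = 56; cx_2 = 288; cy_2 = 256; r_2 = 24; x0_3 = 256; y0_3 = 336; x1_4 = 80; y1_4 = 408; cx_5 = 272; cy_5 = 120; r_5 = 64; cx_6 = 304; cy_6 = 320; r_6 = 48; x1_7 = 320; y1_7 = 24; x1_8 = 192; y1_8 = 328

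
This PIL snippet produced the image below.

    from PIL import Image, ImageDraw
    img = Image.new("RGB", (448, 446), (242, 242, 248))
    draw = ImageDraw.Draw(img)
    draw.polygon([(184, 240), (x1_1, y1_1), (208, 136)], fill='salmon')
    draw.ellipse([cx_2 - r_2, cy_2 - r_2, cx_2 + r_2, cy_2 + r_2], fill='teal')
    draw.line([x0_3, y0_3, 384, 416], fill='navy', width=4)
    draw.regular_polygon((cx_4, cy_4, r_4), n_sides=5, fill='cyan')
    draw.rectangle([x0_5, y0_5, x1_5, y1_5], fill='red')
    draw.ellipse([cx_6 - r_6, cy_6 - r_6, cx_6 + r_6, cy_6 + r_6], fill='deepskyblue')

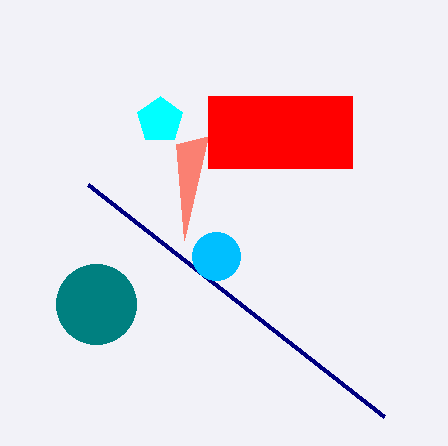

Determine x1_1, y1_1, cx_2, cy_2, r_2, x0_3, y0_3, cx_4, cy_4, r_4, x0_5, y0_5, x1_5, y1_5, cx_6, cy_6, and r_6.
x1_1 = 176; y1_1 = 144; cx_2 = 96; cy_2 = 304; r_2 = 40; x0_3 = 88; y0_3 = 184; cx_4 = 160; cy_4 = 120; r_4 = 24; x0_5 = 208; y0_5 = 96; x1_5 = 352; y1_5 = 168; cx_6 = 216; cy_6 = 256; r_6 = 24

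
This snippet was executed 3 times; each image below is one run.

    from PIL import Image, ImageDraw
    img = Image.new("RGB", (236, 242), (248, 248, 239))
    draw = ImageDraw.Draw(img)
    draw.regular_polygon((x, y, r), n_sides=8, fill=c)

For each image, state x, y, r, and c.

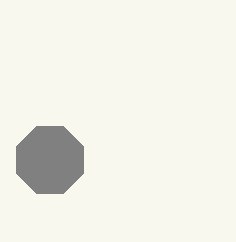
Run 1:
x = 50; y = 160; r = 36; c = 'gray'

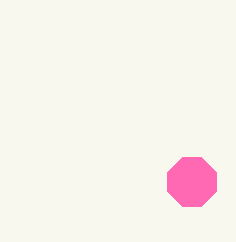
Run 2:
x = 192, y = 182, r = 26, c = 'hotpink'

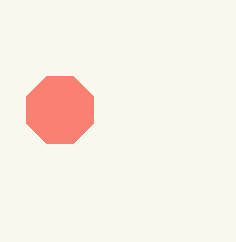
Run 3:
x = 60, y = 110, r = 36, c = 'salmon'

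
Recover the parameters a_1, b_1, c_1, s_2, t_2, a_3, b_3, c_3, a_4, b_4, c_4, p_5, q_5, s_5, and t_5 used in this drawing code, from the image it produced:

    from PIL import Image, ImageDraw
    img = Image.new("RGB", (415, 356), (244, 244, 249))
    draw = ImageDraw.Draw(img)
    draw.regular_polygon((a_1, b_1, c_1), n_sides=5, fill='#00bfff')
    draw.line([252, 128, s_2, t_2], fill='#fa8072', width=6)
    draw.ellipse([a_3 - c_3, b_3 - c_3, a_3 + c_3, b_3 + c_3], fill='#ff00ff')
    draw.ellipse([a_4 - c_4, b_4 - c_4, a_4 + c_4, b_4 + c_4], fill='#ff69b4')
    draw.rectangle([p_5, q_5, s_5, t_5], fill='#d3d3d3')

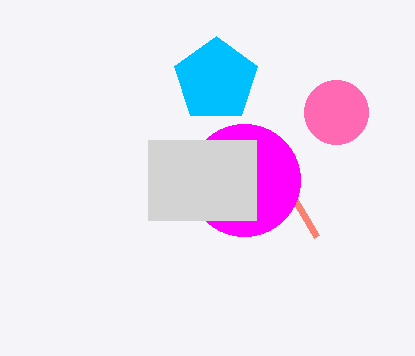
a_1 = 216
b_1 = 80
c_1 = 44
s_2 = 316
t_2 = 236
a_3 = 244
b_3 = 180
c_3 = 56
a_4 = 336
b_4 = 112
c_4 = 32
p_5 = 148
q_5 = 140
s_5 = 256
t_5 = 220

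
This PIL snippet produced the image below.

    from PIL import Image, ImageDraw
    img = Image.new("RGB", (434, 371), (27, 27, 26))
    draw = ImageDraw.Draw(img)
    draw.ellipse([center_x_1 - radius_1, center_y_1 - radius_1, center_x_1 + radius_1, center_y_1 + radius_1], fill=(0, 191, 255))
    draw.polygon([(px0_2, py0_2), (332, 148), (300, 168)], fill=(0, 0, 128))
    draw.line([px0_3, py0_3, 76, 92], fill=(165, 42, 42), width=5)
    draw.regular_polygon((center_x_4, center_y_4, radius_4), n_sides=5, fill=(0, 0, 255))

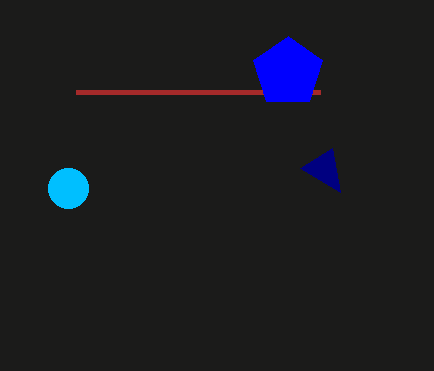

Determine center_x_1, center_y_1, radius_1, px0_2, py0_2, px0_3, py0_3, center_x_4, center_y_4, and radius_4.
center_x_1 = 68
center_y_1 = 188
radius_1 = 20
px0_2 = 340
py0_2 = 192
px0_3 = 320
py0_3 = 92
center_x_4 = 288
center_y_4 = 72
radius_4 = 36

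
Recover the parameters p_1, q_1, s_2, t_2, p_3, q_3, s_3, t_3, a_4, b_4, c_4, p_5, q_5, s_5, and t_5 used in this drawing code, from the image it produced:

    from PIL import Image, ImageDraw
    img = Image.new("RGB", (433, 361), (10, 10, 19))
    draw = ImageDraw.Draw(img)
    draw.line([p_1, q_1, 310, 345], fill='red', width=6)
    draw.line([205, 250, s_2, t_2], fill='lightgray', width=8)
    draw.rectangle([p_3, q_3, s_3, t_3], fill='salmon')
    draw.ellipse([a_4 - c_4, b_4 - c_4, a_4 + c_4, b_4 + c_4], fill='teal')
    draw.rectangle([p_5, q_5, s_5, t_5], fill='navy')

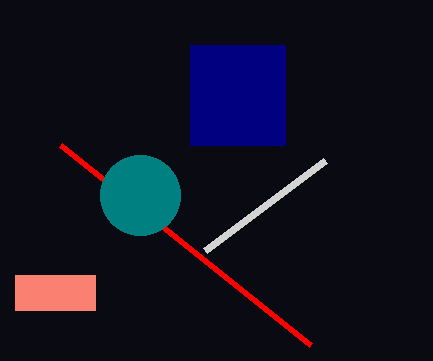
p_1 = 60
q_1 = 145
s_2 = 325
t_2 = 160
p_3 = 15
q_3 = 275
s_3 = 95
t_3 = 310
a_4 = 140
b_4 = 195
c_4 = 40
p_5 = 190
q_5 = 45
s_5 = 285
t_5 = 145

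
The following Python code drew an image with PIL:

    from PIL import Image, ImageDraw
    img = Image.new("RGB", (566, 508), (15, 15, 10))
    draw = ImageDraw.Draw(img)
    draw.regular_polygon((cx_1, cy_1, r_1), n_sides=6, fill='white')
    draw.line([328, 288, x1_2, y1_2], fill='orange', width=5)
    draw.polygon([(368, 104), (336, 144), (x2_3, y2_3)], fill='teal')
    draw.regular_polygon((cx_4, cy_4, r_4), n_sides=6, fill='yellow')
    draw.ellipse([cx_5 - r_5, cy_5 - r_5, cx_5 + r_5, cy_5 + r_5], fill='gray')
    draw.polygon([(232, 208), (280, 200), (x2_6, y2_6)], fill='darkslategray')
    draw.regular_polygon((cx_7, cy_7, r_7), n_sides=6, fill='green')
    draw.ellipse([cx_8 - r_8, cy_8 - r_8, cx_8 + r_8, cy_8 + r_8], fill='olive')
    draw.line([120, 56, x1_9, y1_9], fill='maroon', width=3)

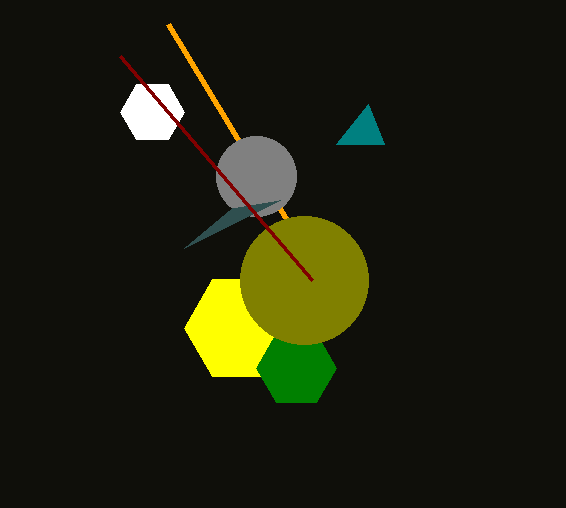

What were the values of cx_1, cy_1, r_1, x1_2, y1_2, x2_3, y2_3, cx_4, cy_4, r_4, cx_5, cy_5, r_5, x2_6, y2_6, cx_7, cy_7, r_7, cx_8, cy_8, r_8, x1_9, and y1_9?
cx_1 = 152; cy_1 = 112; r_1 = 32; x1_2 = 168; y1_2 = 24; x2_3 = 384; y2_3 = 144; cx_4 = 240; cy_4 = 328; r_4 = 56; cx_5 = 256; cy_5 = 176; r_5 = 40; x2_6 = 184; y2_6 = 248; cx_7 = 296; cy_7 = 368; r_7 = 40; cx_8 = 304; cy_8 = 280; r_8 = 64; x1_9 = 312; y1_9 = 280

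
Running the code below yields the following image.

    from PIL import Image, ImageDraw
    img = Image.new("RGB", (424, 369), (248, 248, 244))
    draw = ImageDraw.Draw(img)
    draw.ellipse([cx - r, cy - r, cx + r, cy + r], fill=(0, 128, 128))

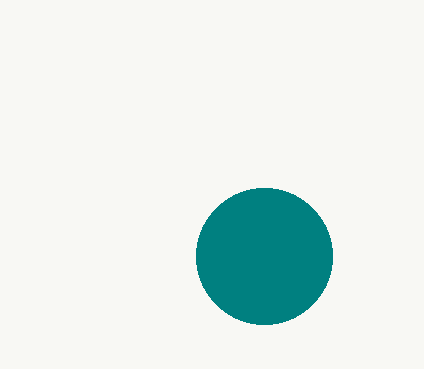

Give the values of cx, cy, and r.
cx = 264; cy = 256; r = 68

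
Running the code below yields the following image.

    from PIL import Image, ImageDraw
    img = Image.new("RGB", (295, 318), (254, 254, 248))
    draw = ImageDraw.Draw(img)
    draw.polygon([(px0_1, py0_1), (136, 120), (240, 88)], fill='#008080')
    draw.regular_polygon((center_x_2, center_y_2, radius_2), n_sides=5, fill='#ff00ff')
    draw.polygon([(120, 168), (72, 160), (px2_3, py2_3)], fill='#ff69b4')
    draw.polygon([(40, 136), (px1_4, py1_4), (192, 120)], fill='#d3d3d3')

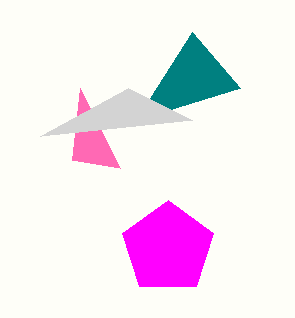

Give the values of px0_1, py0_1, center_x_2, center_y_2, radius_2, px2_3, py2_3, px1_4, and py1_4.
px0_1 = 192
py0_1 = 32
center_x_2 = 168
center_y_2 = 248
radius_2 = 48
px2_3 = 80
py2_3 = 88
px1_4 = 128
py1_4 = 88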